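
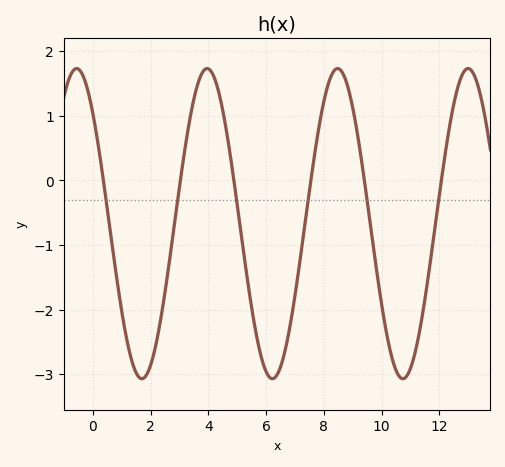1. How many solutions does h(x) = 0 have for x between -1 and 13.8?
6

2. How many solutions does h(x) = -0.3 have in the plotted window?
6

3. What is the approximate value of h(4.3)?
1.46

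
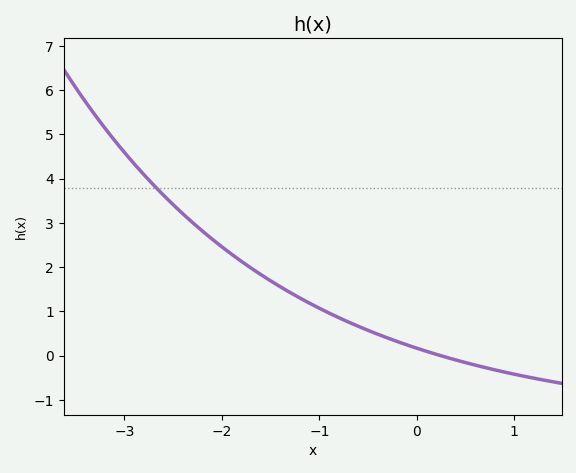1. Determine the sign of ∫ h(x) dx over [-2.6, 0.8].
positive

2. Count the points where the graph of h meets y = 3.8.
1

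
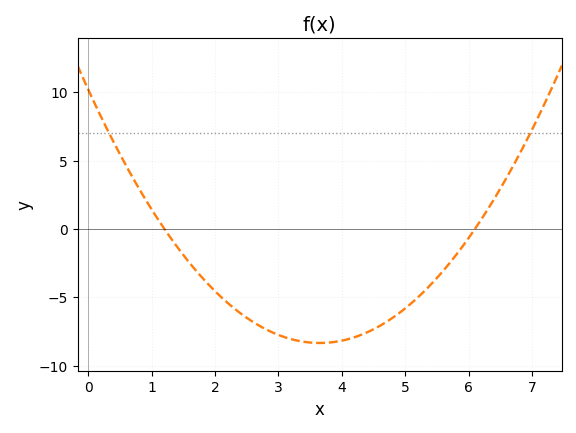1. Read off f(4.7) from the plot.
-6.81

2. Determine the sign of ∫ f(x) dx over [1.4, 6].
negative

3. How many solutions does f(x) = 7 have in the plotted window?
2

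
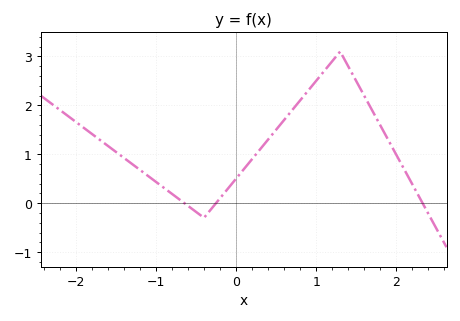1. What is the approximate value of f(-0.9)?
0.313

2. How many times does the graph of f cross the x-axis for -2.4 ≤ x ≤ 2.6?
3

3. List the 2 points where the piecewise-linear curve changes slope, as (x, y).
(-0.4, -0.3); (1.3, 3.1)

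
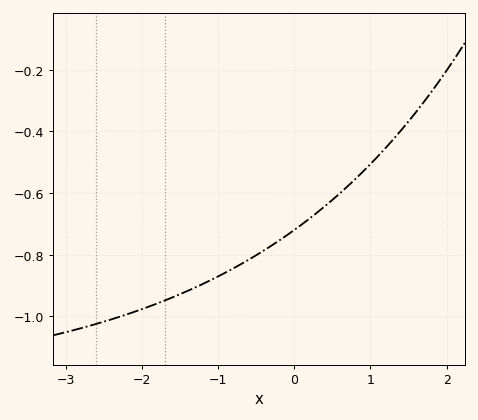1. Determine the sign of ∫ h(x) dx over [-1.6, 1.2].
negative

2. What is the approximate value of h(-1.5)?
-0.928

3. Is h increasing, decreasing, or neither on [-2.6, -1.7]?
increasing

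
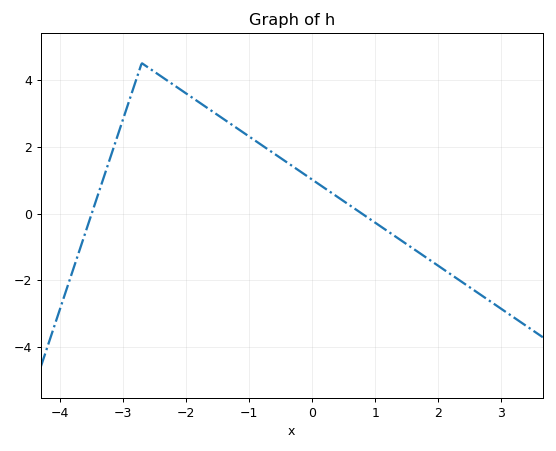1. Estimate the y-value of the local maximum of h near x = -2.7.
4.4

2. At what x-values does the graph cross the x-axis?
-3.4, 0.8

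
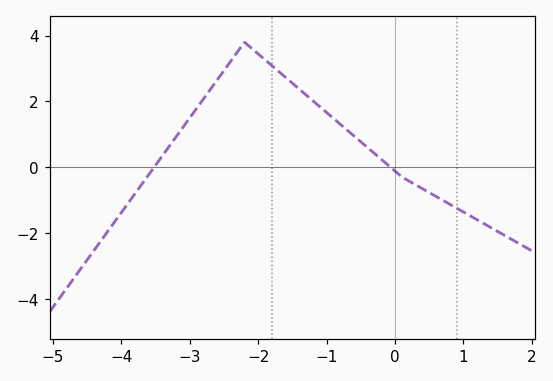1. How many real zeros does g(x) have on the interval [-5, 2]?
2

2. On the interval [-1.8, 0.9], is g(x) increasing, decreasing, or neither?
decreasing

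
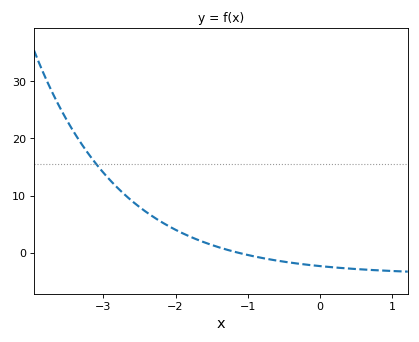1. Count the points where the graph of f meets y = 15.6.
1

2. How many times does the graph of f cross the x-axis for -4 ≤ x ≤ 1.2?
1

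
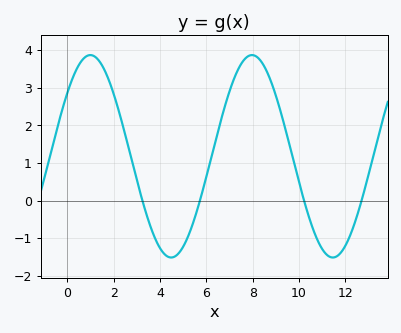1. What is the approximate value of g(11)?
-1.3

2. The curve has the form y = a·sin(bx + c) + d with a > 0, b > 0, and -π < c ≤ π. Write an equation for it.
y = 2.69sin(0.9x + 0.68) + 1.18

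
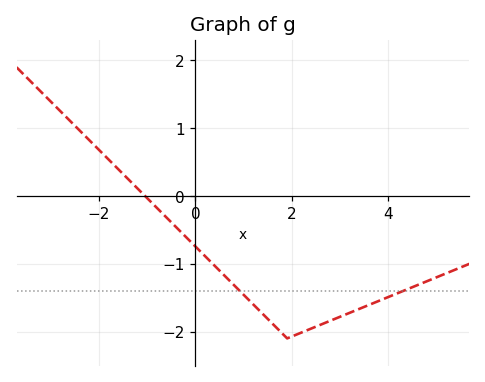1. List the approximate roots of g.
-1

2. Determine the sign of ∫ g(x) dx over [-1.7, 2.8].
negative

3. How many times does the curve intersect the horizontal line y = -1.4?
2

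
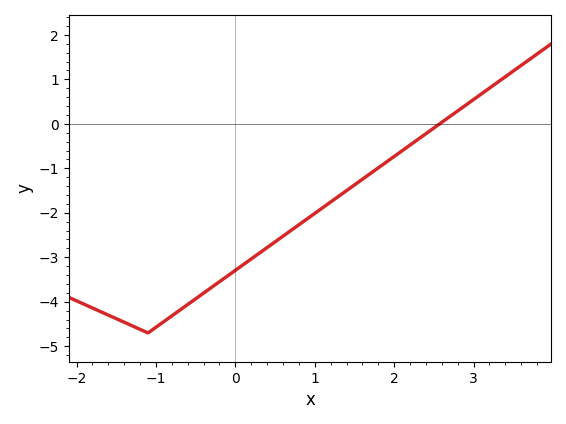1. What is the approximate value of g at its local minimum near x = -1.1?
-4.7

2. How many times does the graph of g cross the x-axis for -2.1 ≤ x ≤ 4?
1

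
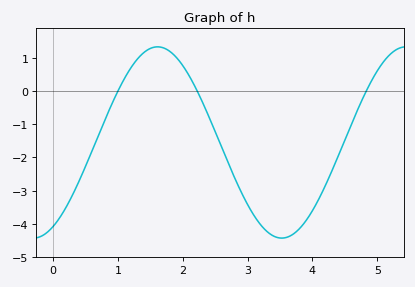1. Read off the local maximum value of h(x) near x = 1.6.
1.3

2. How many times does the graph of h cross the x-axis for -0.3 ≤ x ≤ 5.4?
3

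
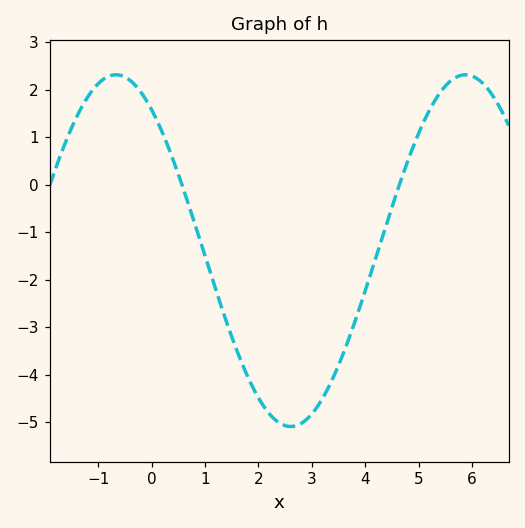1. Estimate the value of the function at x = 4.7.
0.2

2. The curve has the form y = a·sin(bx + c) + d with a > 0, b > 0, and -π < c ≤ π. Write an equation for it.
y = 3.7sin(0.96x + 2.2) - 1.39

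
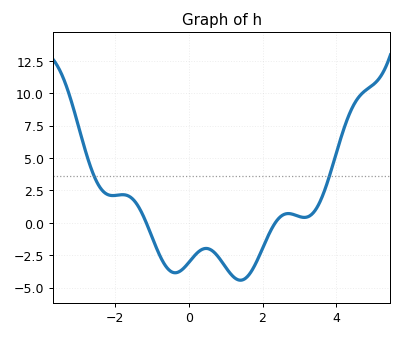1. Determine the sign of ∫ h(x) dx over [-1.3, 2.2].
negative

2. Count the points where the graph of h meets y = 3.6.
2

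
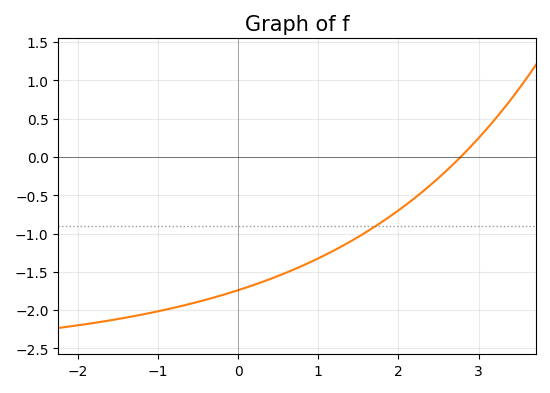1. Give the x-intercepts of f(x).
2.8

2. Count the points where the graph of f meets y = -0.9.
1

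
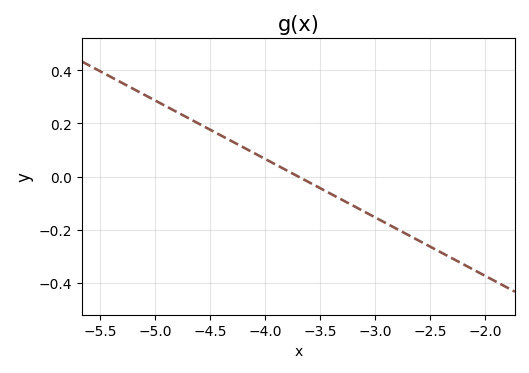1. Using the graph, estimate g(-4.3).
0.14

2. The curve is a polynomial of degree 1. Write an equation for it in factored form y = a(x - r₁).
y = -0.22(x + 3.7)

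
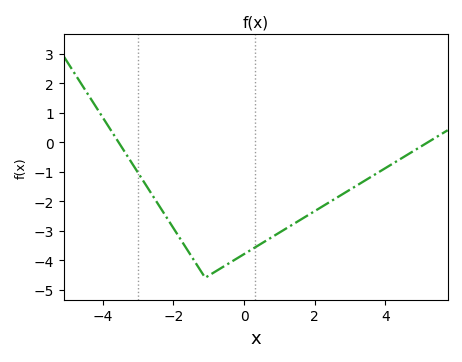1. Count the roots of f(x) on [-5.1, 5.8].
2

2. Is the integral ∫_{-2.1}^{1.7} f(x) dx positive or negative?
negative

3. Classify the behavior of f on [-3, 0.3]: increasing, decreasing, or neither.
neither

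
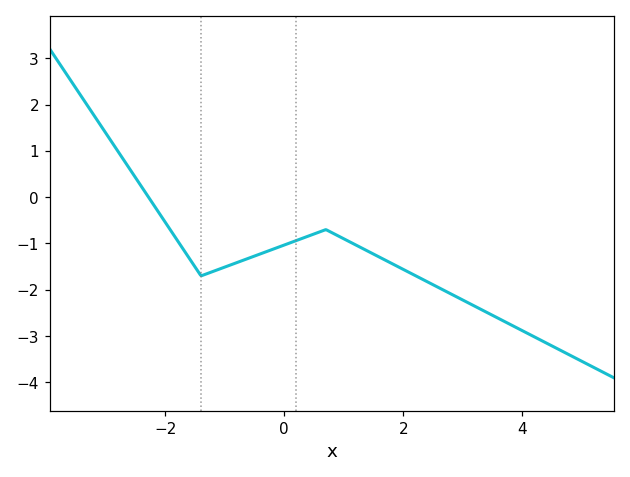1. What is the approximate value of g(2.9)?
-2.15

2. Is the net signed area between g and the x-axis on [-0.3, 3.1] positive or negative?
negative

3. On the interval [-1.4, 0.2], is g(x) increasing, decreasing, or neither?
increasing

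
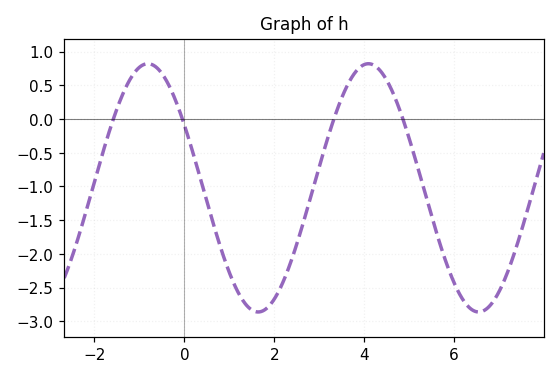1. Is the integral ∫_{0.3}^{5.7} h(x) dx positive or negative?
negative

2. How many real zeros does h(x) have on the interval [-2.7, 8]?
4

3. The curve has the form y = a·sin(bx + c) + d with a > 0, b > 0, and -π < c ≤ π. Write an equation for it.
y = 1.84sin(1.3x + 2.6) - 1.02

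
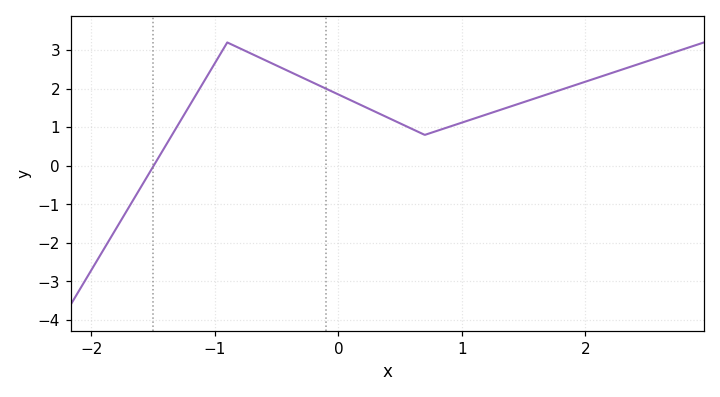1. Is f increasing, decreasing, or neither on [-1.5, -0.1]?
neither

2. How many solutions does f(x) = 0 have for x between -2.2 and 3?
1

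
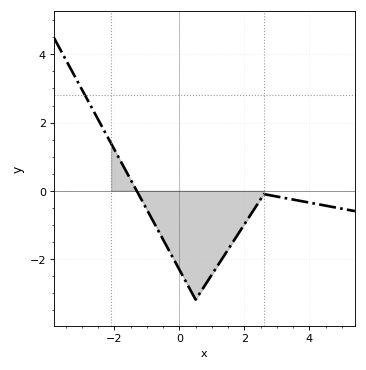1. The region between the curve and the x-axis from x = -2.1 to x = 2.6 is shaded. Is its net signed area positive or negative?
negative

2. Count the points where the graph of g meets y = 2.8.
1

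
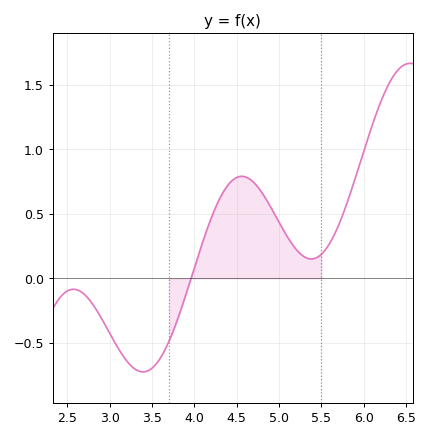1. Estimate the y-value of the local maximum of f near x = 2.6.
-0.084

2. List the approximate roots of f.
3.96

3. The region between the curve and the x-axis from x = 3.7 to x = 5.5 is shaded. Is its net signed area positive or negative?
positive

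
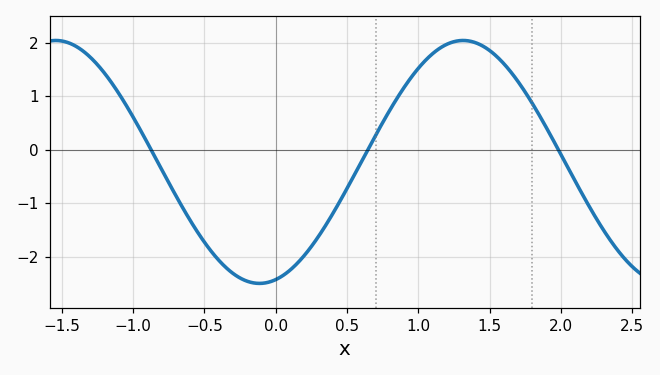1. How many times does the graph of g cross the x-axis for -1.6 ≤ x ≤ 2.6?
3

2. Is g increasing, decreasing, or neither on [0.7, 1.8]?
neither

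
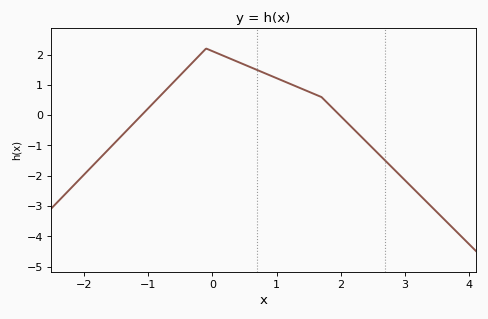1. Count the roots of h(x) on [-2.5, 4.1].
2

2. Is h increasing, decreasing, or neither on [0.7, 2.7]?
decreasing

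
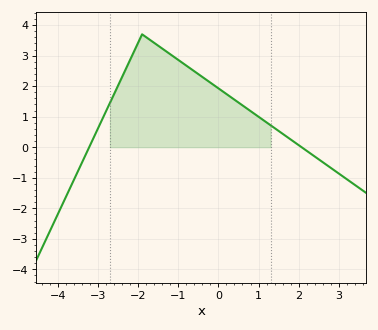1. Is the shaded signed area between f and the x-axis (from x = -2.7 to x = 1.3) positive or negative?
positive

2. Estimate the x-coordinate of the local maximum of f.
-2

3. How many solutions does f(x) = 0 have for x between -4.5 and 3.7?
2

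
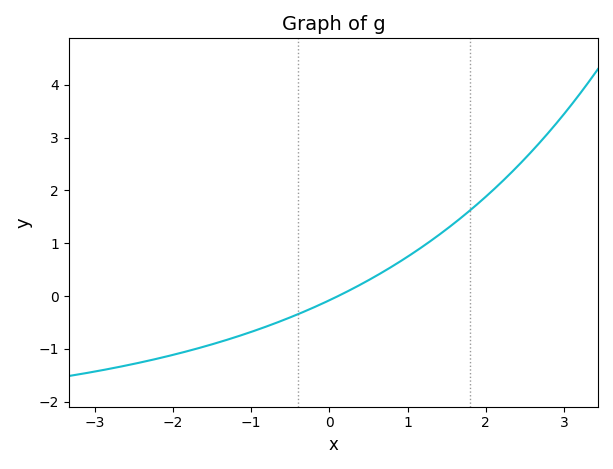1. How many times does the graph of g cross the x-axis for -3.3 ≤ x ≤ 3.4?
1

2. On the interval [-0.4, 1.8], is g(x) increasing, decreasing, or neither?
increasing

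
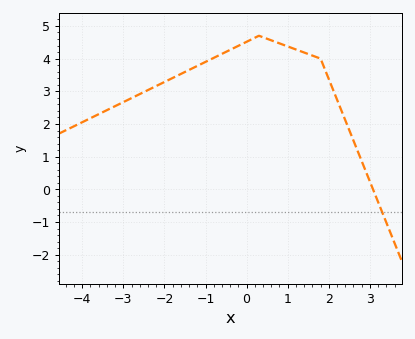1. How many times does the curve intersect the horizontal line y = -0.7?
1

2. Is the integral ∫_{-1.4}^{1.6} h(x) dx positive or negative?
positive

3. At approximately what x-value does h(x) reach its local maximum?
0.299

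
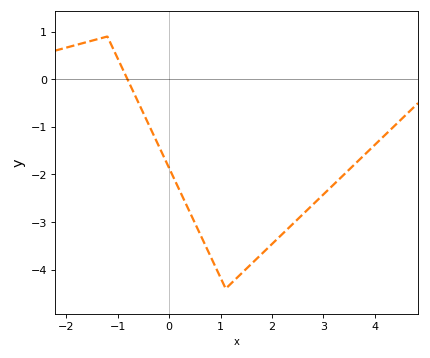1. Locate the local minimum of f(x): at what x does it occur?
1.1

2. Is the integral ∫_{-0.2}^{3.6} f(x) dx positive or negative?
negative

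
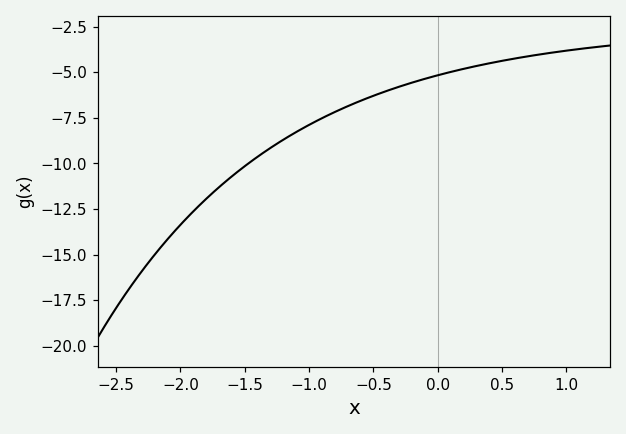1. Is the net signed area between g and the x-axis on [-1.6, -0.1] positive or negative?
negative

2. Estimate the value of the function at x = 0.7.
-4.13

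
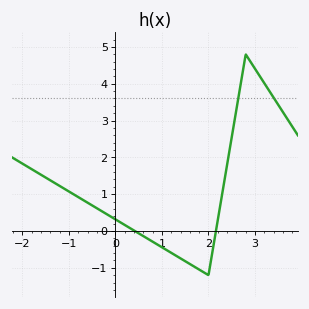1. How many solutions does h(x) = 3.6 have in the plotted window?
2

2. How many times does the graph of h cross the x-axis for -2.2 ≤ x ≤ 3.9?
2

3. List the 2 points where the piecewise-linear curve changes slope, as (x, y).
(2, -1.2); (2.8, 4.8)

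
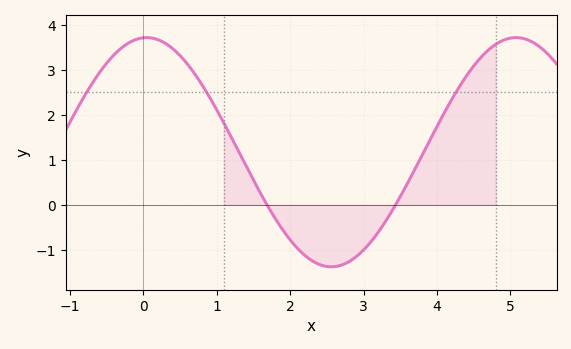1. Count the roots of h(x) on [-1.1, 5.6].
2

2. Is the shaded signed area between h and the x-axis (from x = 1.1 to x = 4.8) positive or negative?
positive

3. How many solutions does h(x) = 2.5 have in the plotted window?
3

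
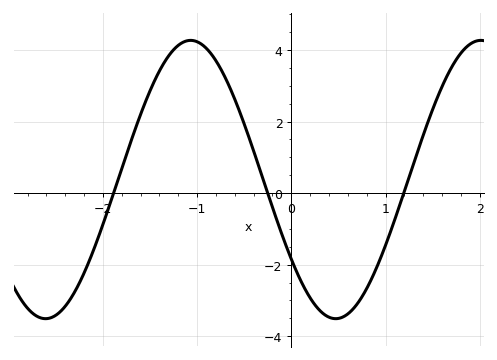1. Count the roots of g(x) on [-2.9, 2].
3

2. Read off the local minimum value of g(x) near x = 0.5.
-3.51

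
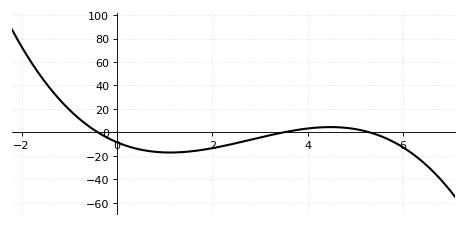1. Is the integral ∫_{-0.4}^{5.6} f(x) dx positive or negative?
negative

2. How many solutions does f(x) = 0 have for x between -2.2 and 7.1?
3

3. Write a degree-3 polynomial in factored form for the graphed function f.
y = -1.14(x + 0.4)(x - 3.5)(x - 5.3)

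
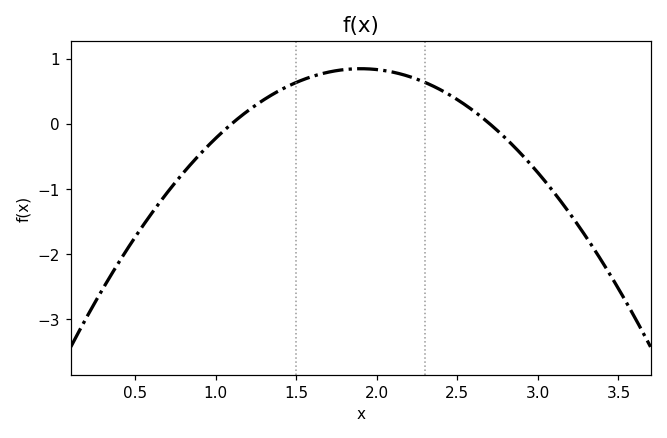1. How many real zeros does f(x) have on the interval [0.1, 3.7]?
2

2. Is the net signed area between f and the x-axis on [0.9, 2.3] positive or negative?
positive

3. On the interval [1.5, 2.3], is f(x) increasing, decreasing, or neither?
neither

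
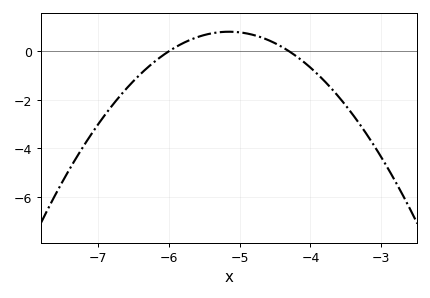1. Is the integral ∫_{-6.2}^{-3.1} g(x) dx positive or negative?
negative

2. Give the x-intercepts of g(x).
-6, -4.3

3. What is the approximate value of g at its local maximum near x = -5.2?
0.8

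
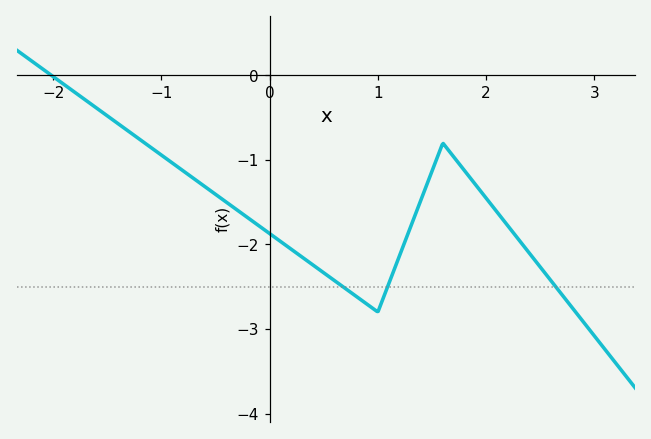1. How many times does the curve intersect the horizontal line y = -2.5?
3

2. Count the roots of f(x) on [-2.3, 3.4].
1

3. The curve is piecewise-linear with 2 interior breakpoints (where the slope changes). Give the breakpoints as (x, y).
(1, -2.8); (1.6, -0.8)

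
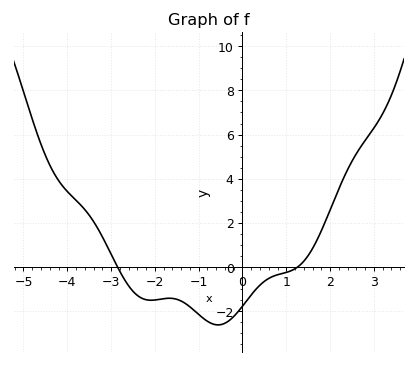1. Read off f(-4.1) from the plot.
3.6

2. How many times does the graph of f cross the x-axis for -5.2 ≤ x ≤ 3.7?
2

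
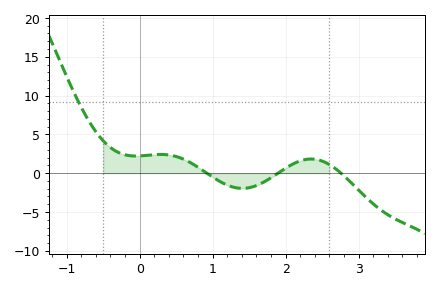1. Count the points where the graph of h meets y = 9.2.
1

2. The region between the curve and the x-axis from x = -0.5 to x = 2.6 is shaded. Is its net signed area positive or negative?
positive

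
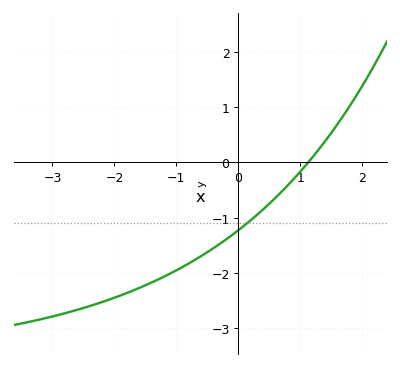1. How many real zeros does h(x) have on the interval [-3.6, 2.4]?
1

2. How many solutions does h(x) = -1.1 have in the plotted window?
1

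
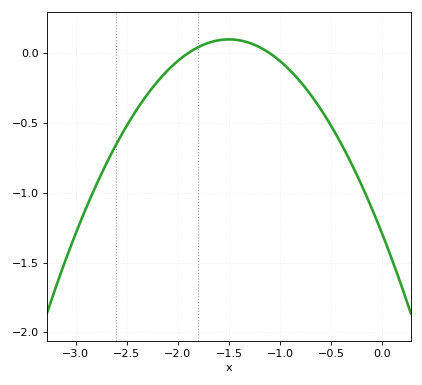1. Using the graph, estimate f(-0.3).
-0.8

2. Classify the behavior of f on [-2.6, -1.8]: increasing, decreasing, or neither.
increasing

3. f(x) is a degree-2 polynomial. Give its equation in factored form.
y = -0.62(x + 1.9)(x + 1.1)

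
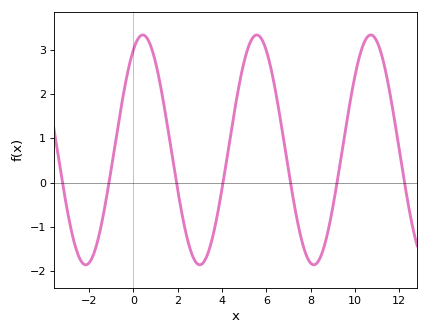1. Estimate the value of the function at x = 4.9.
2.52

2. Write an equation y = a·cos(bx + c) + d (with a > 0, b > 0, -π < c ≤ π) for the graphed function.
y = 2.6cos(1.22x - 0.51) + 0.74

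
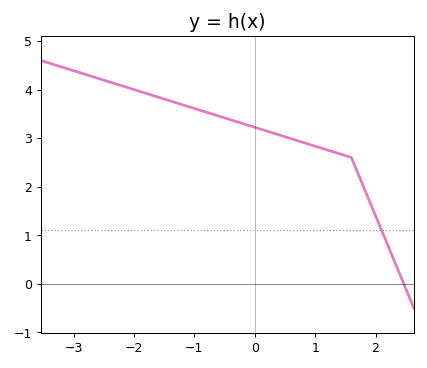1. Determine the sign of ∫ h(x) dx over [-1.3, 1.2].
positive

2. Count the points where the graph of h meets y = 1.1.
1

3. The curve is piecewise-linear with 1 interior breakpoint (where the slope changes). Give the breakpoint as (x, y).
(1.6, 2.6)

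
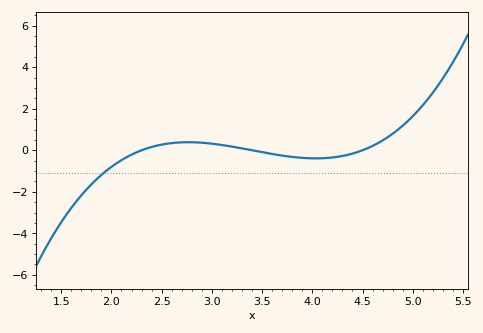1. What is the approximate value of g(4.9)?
1.2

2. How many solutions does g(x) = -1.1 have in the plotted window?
1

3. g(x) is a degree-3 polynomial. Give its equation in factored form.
y = 0.76(x - 2.3)(x - 3.4)(x - 4.5)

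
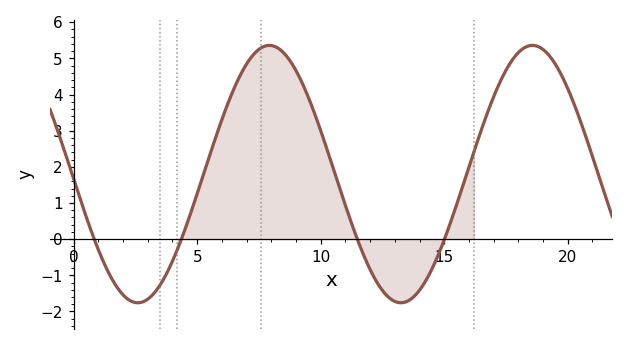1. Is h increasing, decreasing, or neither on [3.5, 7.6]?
increasing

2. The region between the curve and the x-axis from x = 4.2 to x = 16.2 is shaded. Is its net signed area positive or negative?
positive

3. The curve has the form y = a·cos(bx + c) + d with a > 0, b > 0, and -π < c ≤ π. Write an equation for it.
y = 3.56cos(0.59x + 1.6) + 1.8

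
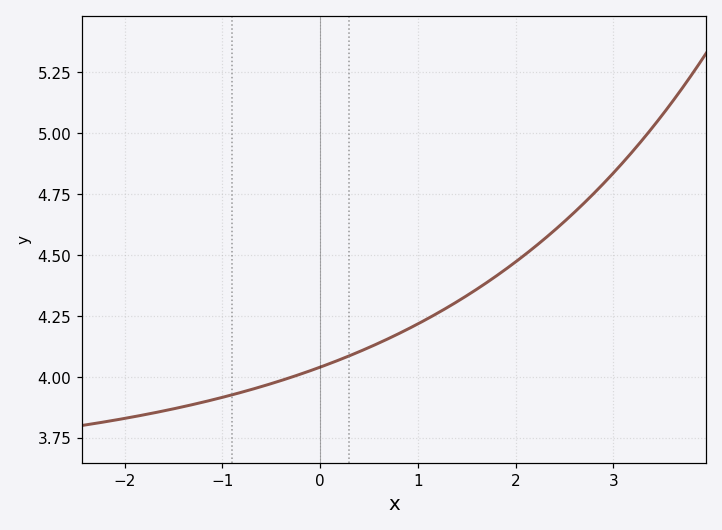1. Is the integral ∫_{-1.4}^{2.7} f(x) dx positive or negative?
positive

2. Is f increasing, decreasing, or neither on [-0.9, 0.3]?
increasing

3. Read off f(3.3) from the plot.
4.98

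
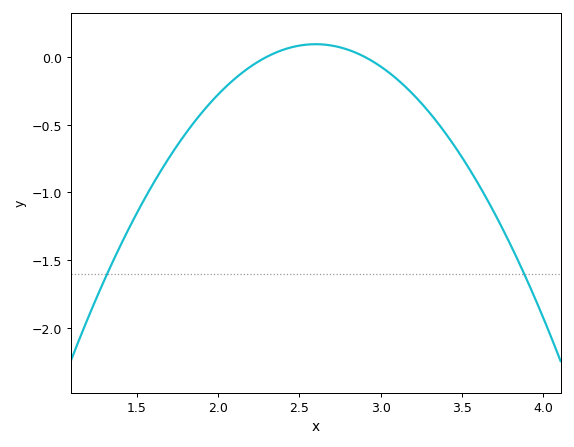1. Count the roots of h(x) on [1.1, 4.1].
2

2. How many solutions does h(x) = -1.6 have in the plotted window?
2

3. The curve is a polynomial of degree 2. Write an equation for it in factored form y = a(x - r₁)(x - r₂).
y = -1.03(x - 2.3)(x - 2.9)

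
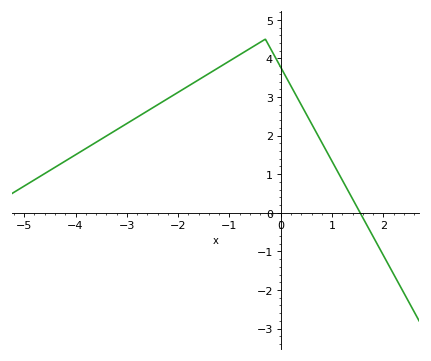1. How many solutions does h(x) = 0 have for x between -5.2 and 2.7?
1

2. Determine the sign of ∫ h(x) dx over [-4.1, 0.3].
positive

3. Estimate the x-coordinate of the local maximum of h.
-0.299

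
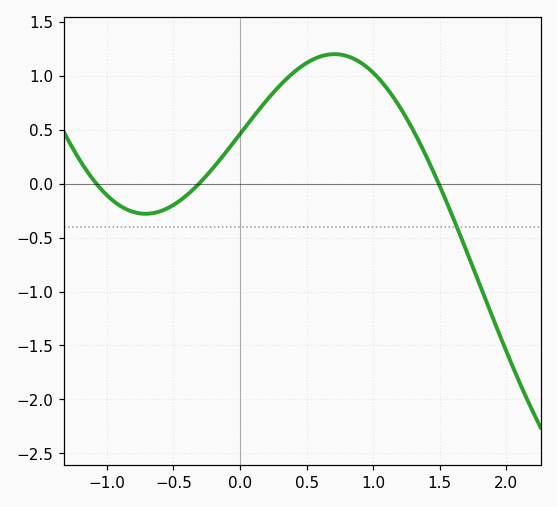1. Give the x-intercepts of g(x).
-1.1, -0.3, 1.5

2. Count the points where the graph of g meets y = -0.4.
1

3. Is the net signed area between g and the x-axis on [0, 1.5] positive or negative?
positive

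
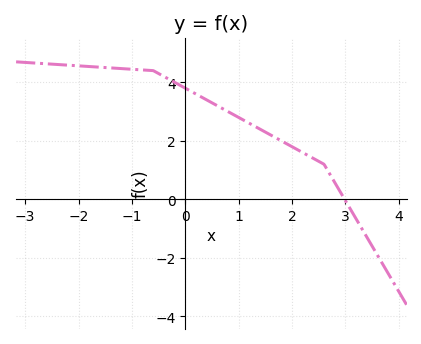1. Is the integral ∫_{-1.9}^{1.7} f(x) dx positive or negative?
positive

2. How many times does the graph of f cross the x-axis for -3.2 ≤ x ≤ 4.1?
1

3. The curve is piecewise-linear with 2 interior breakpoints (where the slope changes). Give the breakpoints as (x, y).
(-0.6, 4.4); (2.6, 1.2)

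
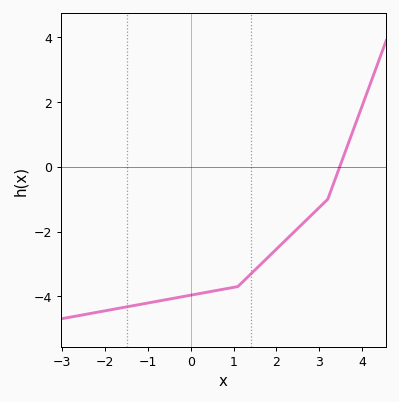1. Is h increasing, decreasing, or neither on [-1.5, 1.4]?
increasing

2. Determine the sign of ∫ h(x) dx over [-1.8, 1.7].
negative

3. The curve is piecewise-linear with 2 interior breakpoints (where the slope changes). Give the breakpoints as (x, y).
(1.1, -3.7); (3.2, -1)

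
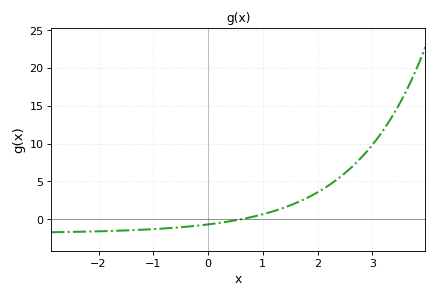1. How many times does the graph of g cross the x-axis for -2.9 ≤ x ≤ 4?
1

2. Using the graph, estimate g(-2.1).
-1.5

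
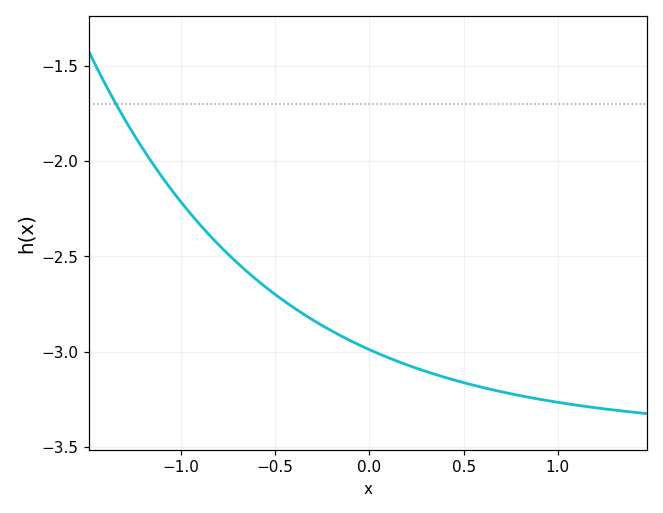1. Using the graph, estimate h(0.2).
-3.07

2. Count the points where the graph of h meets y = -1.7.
1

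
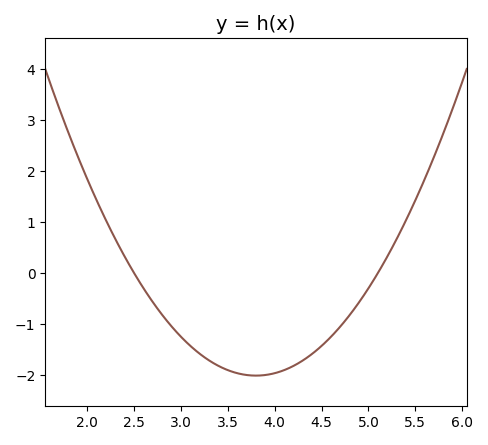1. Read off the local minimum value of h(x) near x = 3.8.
-2.01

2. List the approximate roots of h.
2.5, 5.1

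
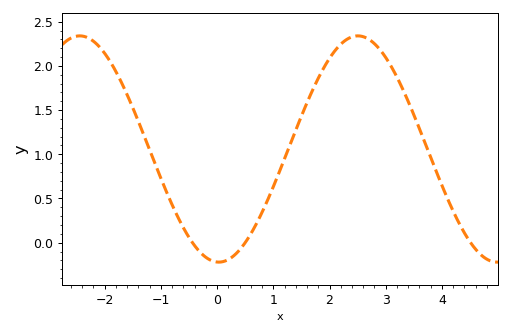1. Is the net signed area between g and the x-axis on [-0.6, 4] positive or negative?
positive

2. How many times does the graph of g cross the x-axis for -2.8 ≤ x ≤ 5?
3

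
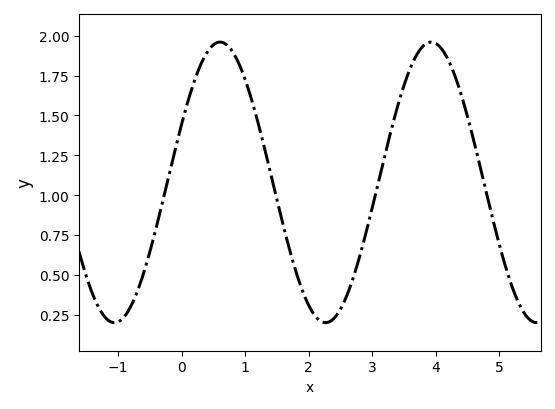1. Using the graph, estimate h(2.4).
0.25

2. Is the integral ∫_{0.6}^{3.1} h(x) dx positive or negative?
positive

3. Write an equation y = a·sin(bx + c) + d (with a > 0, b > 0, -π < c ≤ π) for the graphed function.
y = 0.88sin(1.9x + 0.43) + 1.08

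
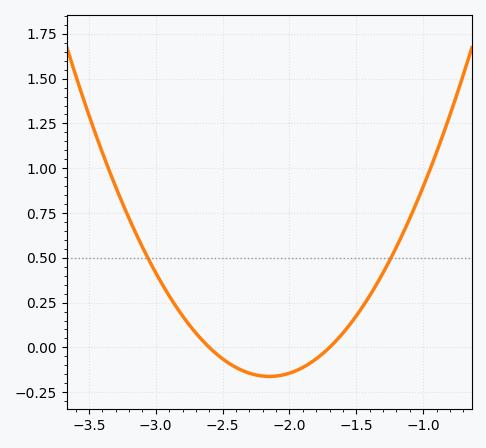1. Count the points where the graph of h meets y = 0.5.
2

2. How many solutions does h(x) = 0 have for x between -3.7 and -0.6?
2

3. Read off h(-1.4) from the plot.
0.3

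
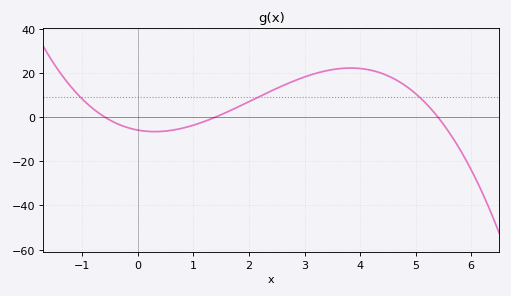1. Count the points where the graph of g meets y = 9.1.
3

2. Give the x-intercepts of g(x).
-0.6, 1.4, 5.4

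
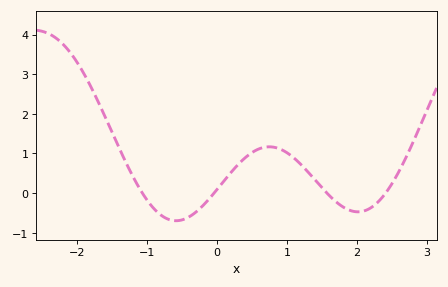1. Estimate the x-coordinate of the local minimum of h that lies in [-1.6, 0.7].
-0.585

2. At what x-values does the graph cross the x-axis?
-1.07, -0.042, 1.57, 2.41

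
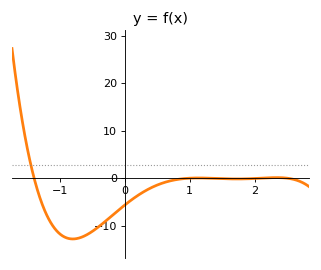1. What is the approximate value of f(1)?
0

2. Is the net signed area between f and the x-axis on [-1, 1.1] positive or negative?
negative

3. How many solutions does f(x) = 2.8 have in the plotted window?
1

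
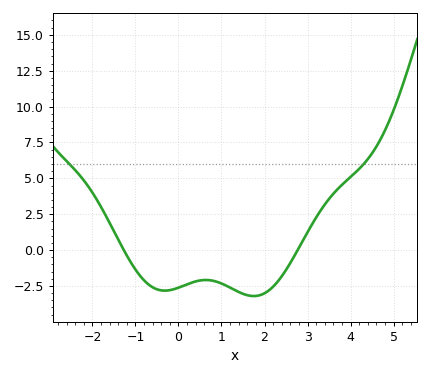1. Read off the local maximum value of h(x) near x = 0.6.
-2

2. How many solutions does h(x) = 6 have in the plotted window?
2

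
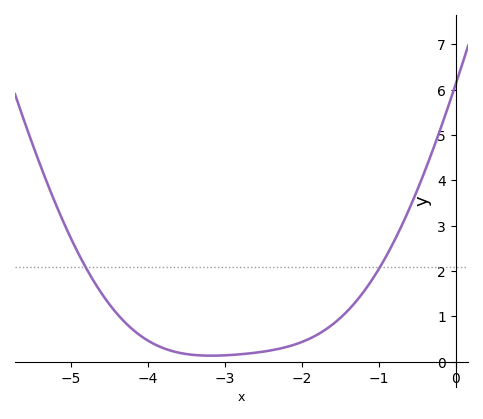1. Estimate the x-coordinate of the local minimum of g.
-3.2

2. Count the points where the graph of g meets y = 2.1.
2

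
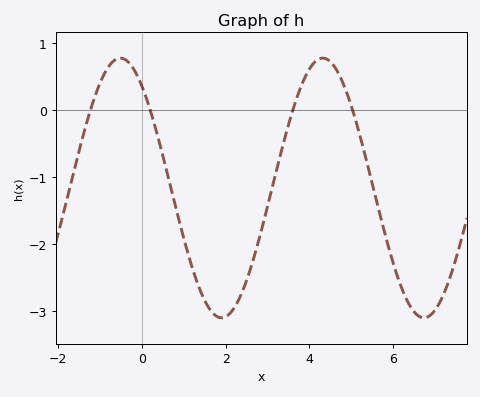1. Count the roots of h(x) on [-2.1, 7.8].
4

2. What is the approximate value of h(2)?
-3.1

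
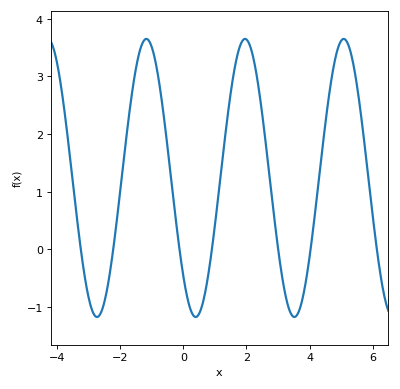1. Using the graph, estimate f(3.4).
-1.1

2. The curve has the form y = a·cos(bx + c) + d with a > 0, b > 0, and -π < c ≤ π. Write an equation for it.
y = 2.41cos(2x + 2.4) + 1.24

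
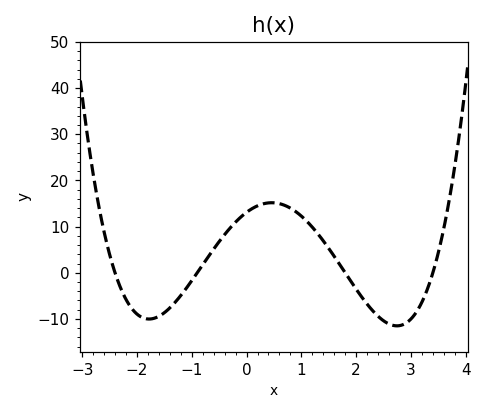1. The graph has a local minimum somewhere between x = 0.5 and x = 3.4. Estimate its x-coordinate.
2.7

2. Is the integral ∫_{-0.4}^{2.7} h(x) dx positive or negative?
positive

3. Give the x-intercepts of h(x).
-2.4, -0.9, 1.8, 3.4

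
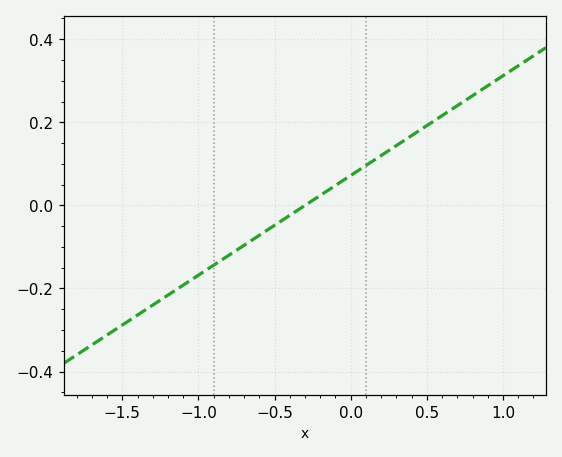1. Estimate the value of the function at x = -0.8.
-0.12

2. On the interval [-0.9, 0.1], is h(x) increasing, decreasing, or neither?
increasing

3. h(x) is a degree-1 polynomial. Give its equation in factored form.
y = 0.24(x + 0.3)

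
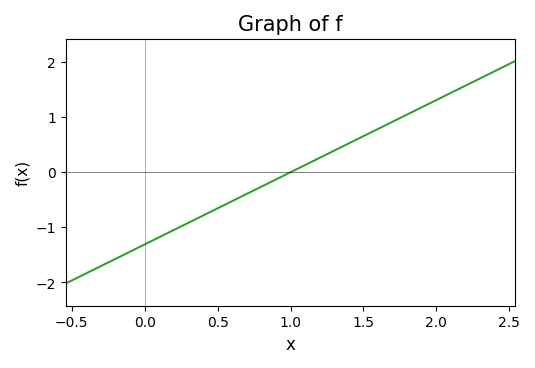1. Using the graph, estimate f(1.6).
0.786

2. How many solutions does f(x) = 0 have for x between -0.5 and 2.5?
1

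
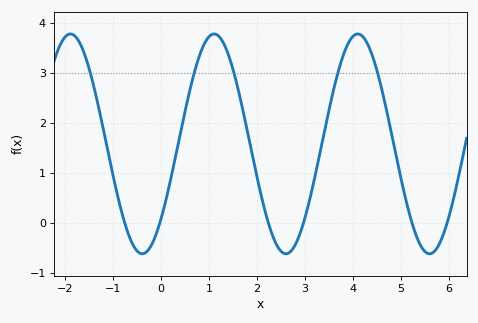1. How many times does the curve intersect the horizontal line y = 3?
5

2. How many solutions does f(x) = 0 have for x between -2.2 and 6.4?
6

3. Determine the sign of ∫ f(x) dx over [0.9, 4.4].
positive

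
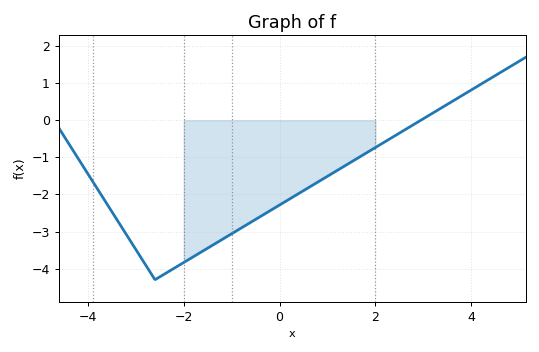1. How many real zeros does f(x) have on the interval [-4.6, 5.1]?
1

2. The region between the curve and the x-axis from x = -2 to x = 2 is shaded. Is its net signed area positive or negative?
negative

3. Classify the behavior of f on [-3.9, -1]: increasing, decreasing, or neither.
neither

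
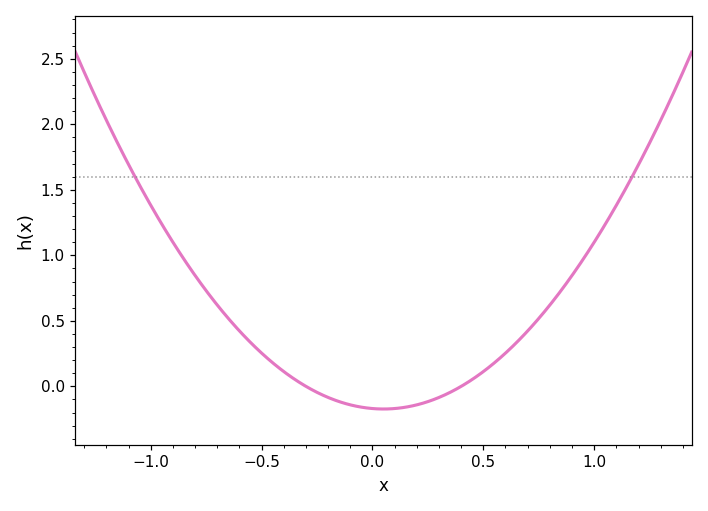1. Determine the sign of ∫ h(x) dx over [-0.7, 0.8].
positive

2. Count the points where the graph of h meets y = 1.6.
2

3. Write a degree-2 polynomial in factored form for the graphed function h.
y = 1.41(x + 0.3)(x - 0.4)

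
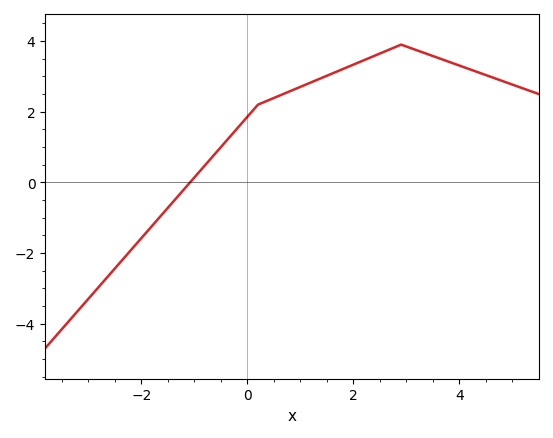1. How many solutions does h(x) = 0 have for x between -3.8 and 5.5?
1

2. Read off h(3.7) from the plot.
3.47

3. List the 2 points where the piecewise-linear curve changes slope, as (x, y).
(0.2, 2.2); (2.9, 3.9)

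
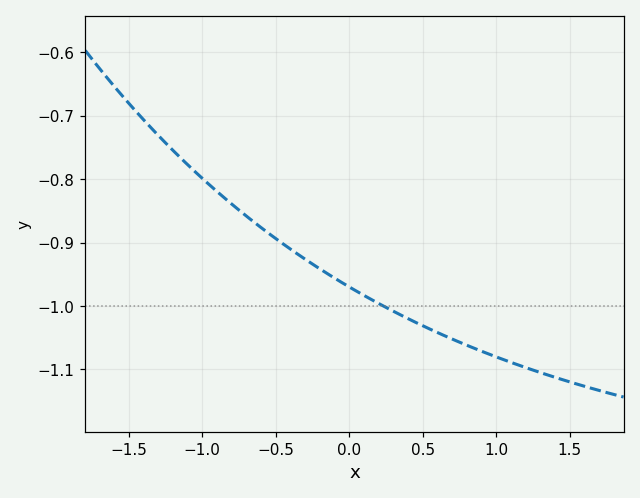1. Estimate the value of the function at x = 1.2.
-1.1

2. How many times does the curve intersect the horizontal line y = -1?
1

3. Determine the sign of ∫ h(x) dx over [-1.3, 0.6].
negative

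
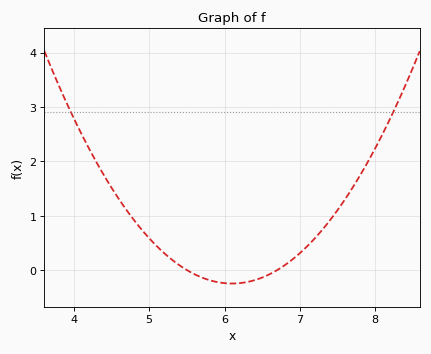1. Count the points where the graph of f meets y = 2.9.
2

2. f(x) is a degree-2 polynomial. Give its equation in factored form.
y = 0.69(x - 5.5)(x - 6.7)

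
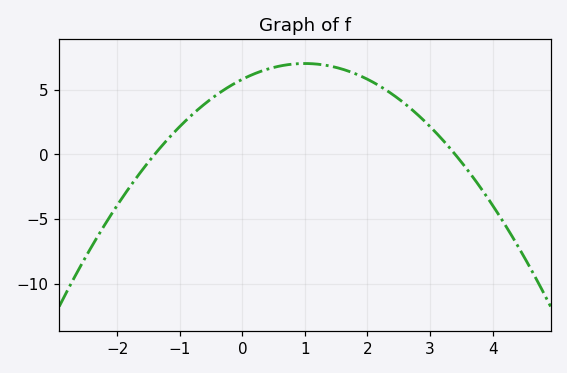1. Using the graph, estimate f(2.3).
4.97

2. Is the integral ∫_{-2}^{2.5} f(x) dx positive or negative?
positive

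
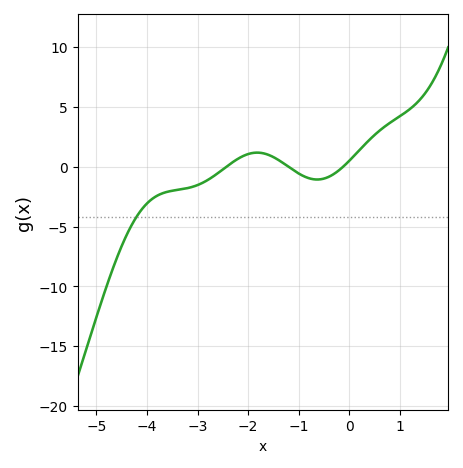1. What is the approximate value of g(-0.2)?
-0.275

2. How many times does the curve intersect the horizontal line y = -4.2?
1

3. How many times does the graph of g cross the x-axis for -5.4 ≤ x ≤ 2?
3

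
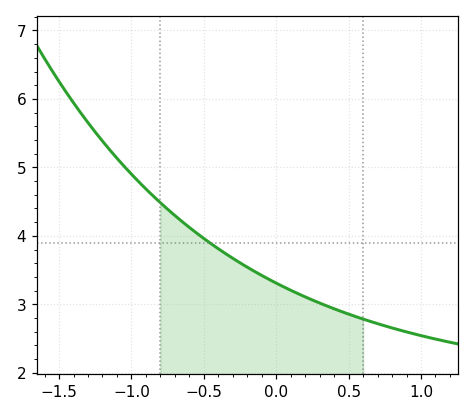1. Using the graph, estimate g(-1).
4.9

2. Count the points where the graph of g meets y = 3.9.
1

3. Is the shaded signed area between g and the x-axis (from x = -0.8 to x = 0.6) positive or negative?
positive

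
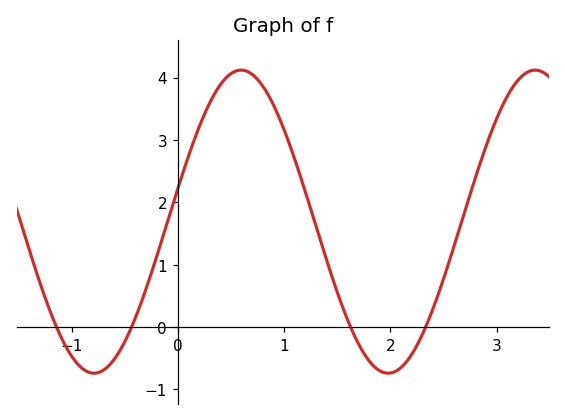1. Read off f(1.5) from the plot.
0.6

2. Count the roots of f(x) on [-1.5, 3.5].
4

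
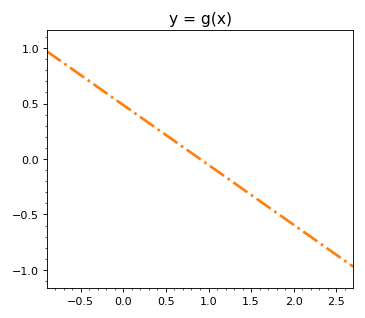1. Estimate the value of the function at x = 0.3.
0.324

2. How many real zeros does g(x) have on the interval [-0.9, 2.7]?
1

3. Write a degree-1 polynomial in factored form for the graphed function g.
y = -0.54(x - 0.9)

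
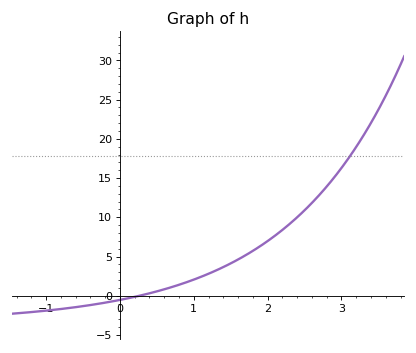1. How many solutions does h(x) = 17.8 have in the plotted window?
1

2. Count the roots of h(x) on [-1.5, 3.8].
1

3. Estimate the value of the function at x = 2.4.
10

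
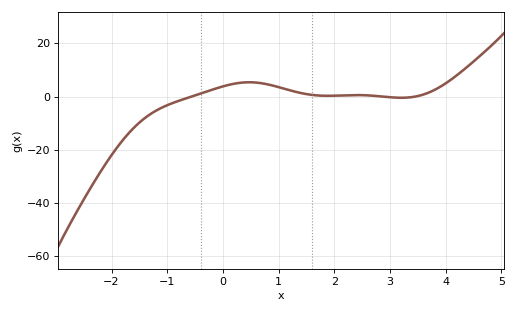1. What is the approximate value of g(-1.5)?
-9.76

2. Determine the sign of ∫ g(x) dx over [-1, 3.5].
positive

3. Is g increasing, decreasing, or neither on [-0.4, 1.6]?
neither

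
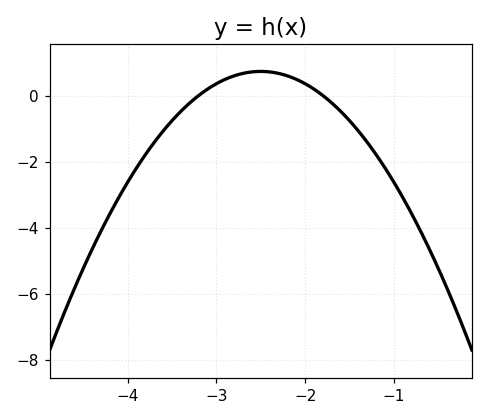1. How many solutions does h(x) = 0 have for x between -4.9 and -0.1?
2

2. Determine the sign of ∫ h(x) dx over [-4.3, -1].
negative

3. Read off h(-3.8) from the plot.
-1.8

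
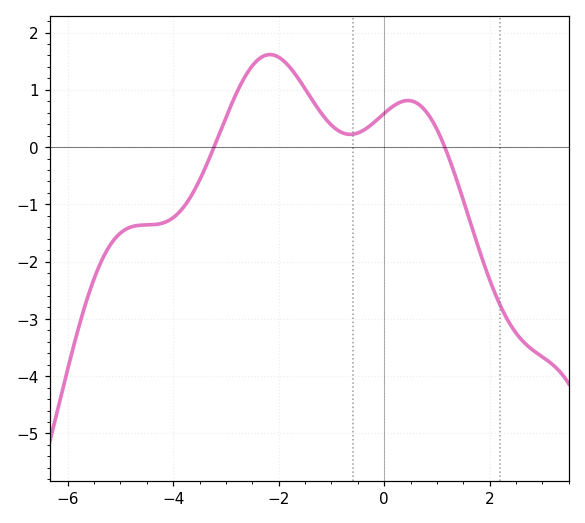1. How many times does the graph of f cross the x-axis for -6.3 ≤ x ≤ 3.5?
2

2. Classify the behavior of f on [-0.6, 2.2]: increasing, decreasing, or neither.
neither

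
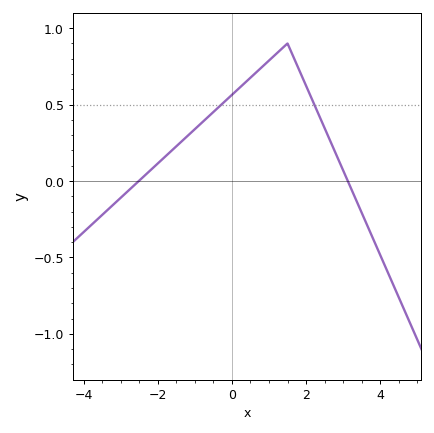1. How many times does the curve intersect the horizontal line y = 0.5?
2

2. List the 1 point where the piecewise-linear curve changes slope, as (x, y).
(1.5, 0.9)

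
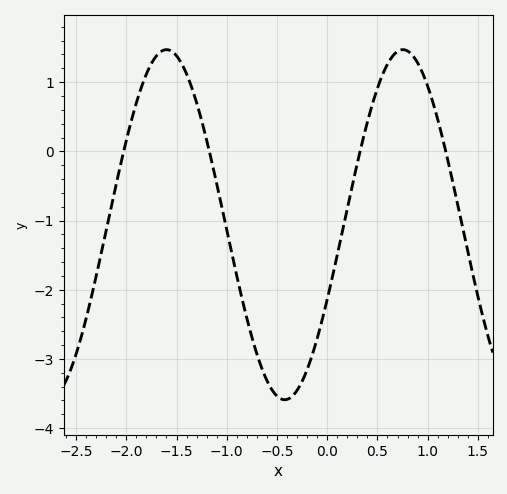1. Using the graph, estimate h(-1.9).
0.699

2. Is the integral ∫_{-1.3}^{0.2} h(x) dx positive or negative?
negative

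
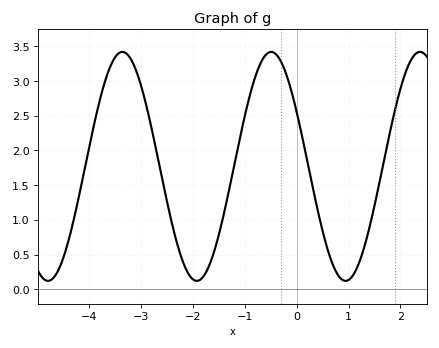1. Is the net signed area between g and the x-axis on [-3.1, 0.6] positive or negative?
positive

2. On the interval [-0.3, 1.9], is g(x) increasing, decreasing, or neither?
neither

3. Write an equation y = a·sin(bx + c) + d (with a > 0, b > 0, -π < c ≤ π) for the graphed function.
y = 1.65sin(2.19x + 2.65) + 1.77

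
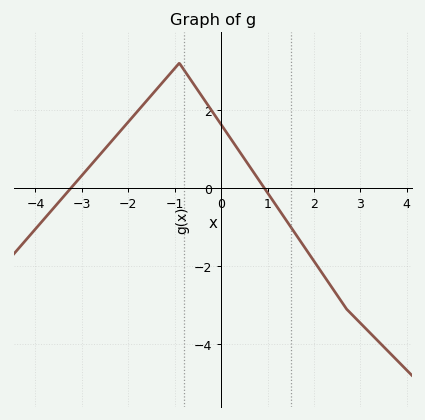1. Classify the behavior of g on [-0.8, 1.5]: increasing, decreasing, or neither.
decreasing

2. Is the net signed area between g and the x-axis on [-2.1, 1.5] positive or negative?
positive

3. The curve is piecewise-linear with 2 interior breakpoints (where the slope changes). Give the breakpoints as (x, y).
(-0.9, 3.2); (2.7, -3.1)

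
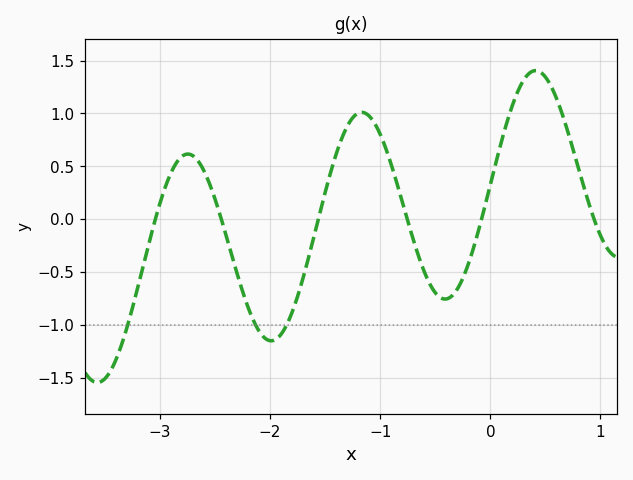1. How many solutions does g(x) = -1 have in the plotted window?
3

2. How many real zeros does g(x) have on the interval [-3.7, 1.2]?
6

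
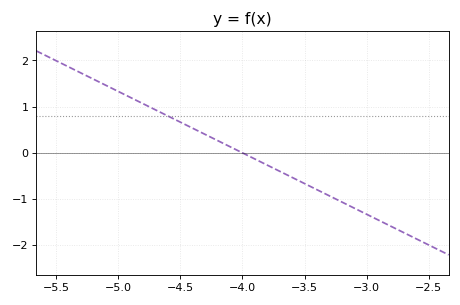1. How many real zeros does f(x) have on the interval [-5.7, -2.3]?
1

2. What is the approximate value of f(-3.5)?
-0.665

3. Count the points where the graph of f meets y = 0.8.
1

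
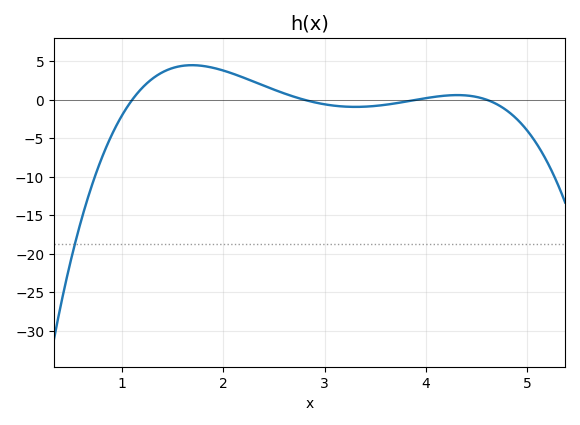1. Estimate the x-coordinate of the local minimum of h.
3.3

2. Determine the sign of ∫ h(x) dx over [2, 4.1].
positive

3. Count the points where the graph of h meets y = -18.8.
1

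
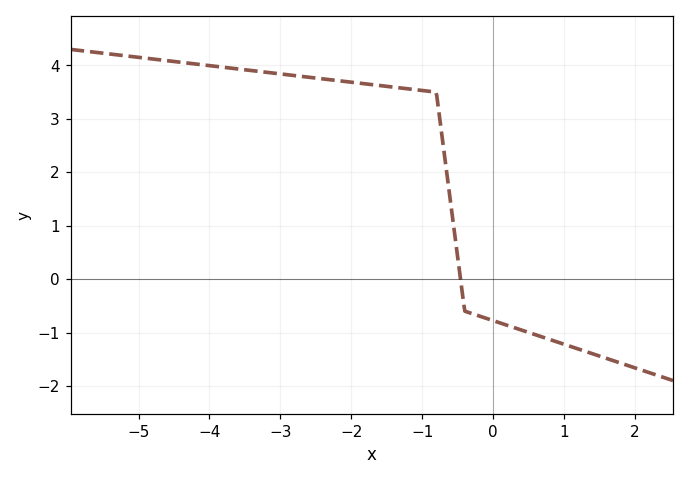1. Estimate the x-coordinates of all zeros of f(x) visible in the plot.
-0.459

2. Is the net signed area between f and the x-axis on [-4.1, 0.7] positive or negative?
positive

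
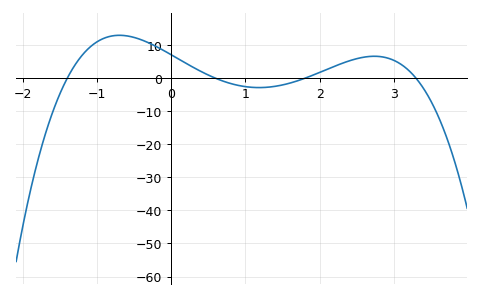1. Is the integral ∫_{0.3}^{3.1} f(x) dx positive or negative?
positive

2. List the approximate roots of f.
-1.4, 0.6, 1.8, 3.3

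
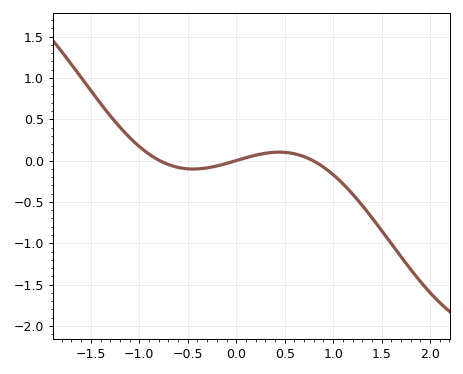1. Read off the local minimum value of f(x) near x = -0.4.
-0.102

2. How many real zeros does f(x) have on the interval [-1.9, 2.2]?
3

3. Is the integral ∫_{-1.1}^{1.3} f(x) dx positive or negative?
negative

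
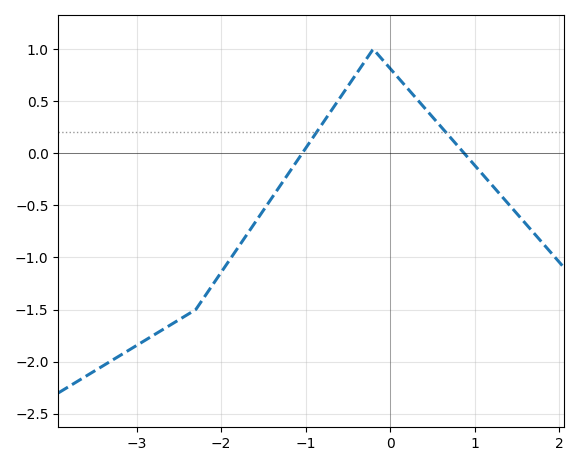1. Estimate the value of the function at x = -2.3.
-1.5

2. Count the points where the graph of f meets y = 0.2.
2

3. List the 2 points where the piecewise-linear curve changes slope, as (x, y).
(-2.3, -1.5); (-0.2, 1)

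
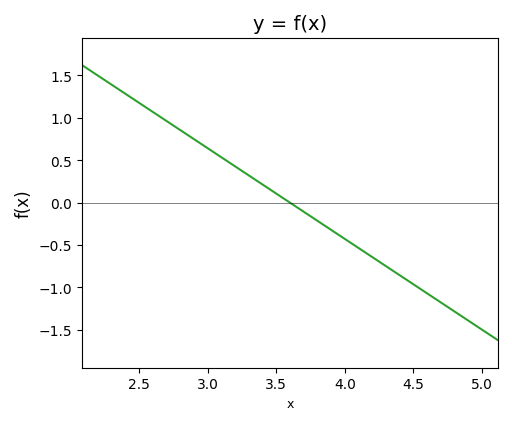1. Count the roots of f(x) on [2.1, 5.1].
1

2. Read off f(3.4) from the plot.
0.214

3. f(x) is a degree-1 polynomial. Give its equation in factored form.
y = -1.07(x - 3.6)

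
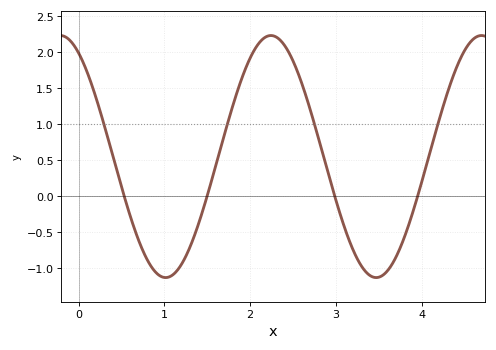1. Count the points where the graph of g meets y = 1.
4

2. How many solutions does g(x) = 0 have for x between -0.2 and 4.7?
4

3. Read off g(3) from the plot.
-0.05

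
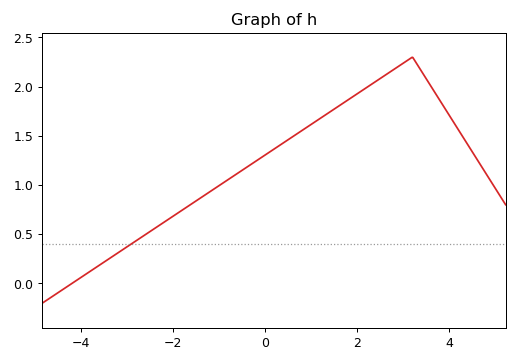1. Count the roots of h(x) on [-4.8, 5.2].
1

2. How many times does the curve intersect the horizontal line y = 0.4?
1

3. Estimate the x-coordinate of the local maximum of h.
3.2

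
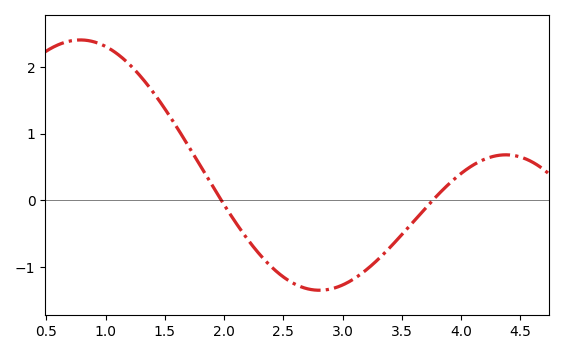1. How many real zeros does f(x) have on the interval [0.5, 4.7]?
2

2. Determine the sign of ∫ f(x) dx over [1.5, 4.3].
negative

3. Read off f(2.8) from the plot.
-1.35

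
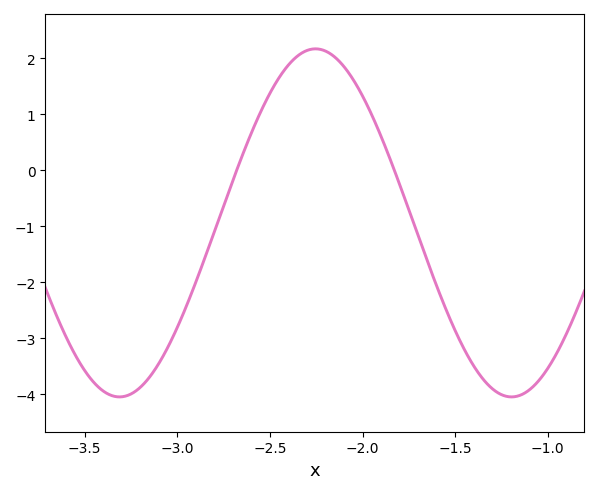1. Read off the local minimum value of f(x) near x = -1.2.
-4.05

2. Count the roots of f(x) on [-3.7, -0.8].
2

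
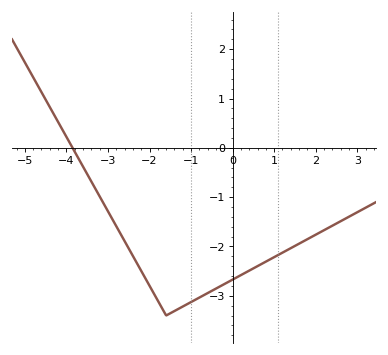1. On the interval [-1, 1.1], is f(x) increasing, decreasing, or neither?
increasing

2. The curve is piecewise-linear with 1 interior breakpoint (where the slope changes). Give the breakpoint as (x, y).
(-1.6, -3.4)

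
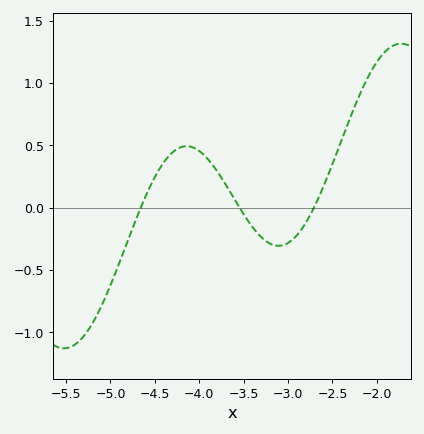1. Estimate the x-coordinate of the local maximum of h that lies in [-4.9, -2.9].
-4.14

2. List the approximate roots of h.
-4.66, -3.55, -2.71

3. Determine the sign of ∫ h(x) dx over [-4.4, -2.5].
positive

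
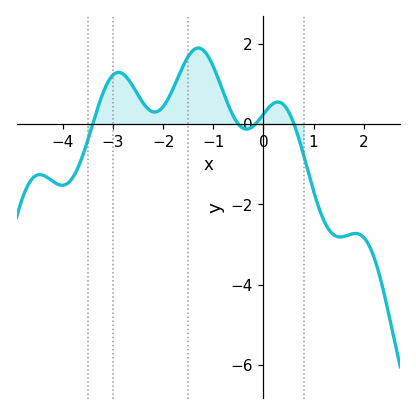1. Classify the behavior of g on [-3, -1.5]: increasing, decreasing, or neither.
neither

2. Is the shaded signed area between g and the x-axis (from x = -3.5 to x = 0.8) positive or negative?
positive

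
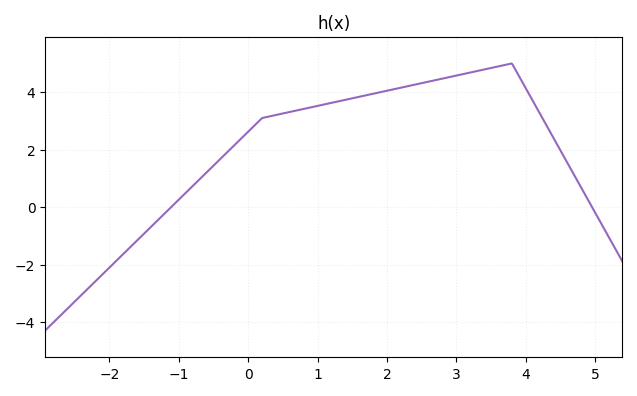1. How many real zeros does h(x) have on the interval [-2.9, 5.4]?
2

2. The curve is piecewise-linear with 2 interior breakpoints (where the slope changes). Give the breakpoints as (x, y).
(0.2, 3.1); (3.8, 5)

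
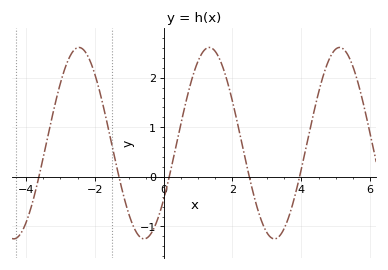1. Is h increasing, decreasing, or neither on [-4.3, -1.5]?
neither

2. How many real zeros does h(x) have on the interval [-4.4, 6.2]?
5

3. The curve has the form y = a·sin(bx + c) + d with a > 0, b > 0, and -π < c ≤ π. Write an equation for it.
y = 1.93sin(1.7x - 0.63) + 0.68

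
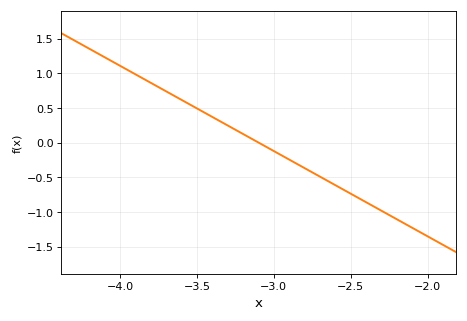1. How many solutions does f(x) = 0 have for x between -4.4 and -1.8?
1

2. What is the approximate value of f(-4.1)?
1.25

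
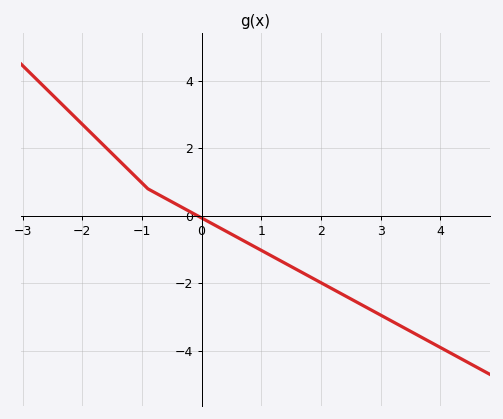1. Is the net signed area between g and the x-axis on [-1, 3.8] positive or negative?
negative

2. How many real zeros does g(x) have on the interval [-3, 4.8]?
1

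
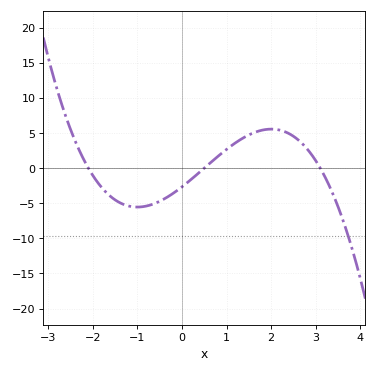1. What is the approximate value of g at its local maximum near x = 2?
5.55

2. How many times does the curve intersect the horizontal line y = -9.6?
1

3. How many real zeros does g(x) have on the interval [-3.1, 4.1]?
3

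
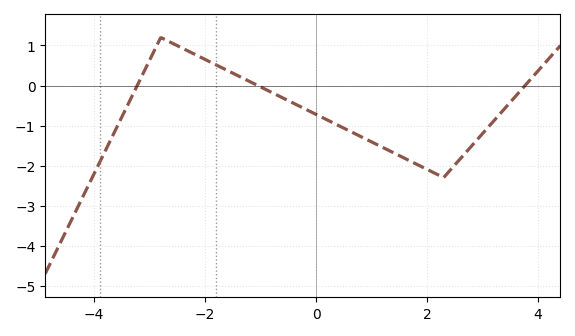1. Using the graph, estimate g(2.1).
-2.16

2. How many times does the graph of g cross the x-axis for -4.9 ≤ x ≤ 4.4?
3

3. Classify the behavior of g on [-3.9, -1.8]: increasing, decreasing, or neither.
neither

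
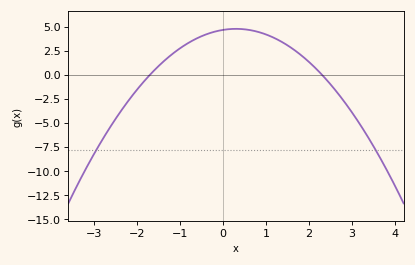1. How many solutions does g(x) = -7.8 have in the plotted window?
2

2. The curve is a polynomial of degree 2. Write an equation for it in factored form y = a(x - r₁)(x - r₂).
y = -1.19(x + 1.7)(x - 2.3)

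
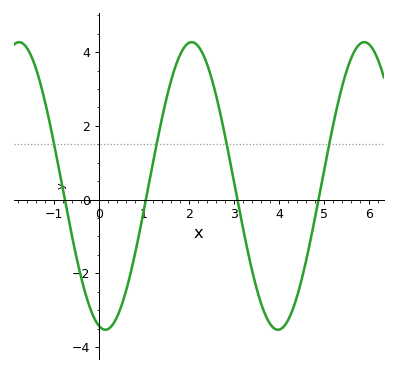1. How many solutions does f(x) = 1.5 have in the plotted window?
4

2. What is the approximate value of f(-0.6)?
-0.956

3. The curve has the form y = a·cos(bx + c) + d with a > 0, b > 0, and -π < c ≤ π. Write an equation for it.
y = 3.9cos(1.64x + 2.9) + 0.37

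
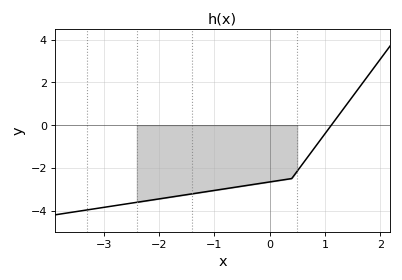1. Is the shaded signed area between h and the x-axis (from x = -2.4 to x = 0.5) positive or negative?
negative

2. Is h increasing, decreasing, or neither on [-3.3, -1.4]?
increasing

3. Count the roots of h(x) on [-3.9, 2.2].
1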